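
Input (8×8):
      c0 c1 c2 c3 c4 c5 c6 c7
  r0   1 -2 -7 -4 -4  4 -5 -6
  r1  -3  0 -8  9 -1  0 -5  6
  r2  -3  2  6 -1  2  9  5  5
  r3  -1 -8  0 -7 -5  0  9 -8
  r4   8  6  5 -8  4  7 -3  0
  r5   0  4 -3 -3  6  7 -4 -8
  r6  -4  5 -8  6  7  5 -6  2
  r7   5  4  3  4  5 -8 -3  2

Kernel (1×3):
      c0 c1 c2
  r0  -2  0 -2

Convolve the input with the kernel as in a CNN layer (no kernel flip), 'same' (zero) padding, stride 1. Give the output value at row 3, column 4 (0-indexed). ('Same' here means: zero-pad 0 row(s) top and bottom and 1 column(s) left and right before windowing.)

14

The receptive field on the zero-padded input at this output position is [-7 -5 0]. Elementwise product with the kernel and sum: -7·-2 + 0·-2.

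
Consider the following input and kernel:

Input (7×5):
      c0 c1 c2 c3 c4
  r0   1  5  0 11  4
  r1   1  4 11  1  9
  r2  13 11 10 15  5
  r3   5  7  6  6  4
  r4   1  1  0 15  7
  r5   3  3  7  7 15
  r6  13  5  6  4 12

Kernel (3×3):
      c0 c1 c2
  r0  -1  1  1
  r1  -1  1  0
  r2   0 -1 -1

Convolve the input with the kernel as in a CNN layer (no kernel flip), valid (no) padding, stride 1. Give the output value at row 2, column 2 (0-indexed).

The receptive field on the input at this output position is [10 15 5 / 6 6 4 / 0 15 7]. Elementwise product with the kernel and sum: 10·-1 + 15·1 + 5·1 + 6·-1 + 6·1 + 15·-1 + 7·-1.

-12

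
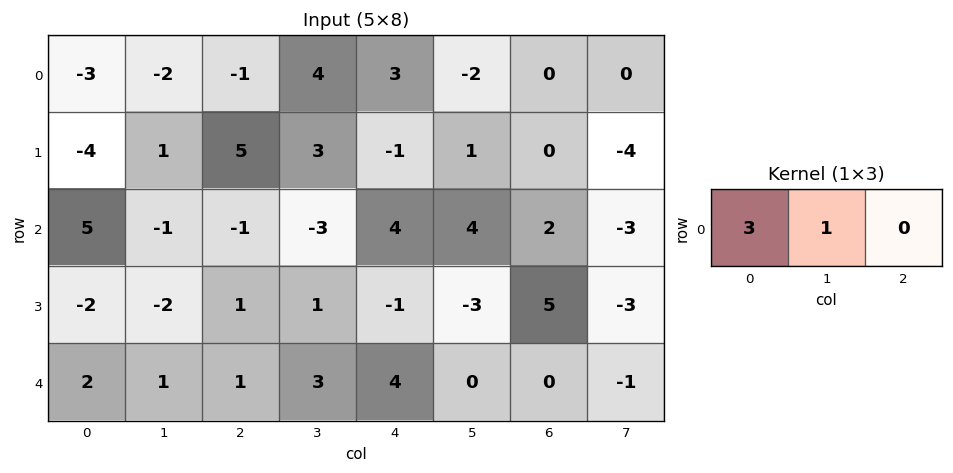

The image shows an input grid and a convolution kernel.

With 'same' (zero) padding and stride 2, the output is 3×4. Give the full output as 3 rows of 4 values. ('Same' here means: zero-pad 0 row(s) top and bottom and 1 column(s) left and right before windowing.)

-3 -7 15 -6
5 -4 -5 14
2 4 13 0

Output[0,0]: The receptive field on the zero-padded input at this output position is [0 -3 -2]. Elementwise product with the kernel and sum: 0·3 + -3·1.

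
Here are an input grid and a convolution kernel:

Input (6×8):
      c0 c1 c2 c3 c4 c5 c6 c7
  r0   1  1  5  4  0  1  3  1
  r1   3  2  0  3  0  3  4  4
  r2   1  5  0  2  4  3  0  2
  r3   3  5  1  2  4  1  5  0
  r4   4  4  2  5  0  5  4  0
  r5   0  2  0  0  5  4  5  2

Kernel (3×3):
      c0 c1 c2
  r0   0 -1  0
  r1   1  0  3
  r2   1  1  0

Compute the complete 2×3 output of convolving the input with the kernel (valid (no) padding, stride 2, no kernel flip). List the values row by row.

Output[0,0]: The receptive field on the input at this output position is [1 1 5 / 3 2 0 / 1 5 0]. Elementwise product with the kernel and sum: 1·-1 + 3·1 + 0·3 + 1·1 + 5·1.

8 -2 18
9 18 21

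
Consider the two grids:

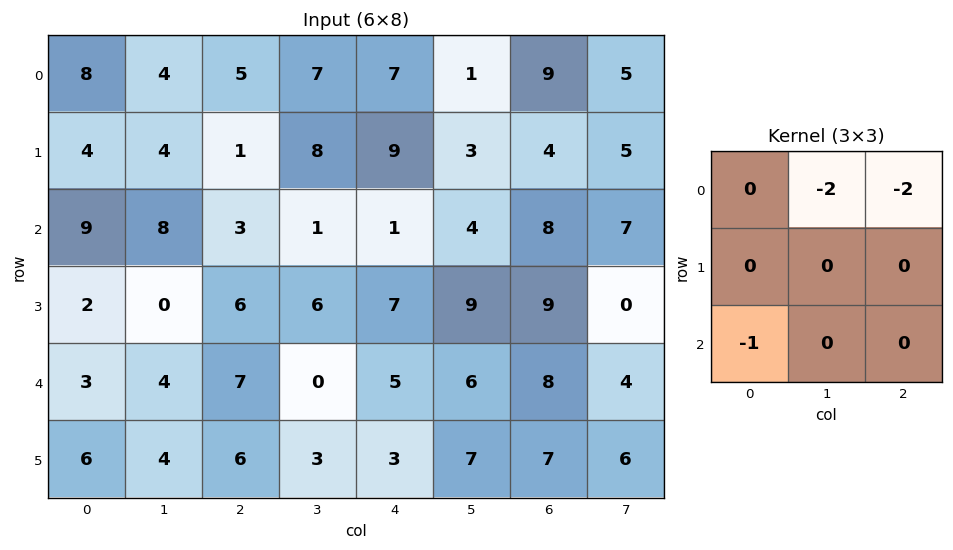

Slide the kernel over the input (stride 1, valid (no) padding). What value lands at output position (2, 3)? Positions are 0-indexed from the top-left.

-10

The receptive field on the input at this output position is [1 1 4 / 6 7 9 / 0 5 6]. Elementwise product with the kernel and sum: 1·-2 + 4·-2 + 0·-1.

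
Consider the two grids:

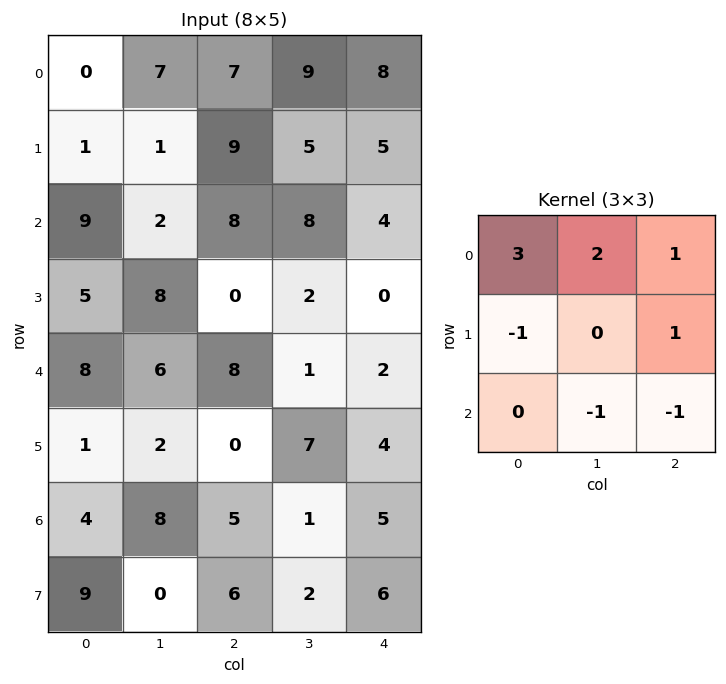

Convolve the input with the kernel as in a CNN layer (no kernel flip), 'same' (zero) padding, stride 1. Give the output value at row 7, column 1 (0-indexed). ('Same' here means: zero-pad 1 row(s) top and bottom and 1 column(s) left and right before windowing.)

30

The receptive field on the zero-padded input at this output position is [4 8 5 / 9 0 6 / 0 0 0]. Elementwise product with the kernel and sum: 4·3 + 8·2 + 5·1 + 9·-1 + 6·1 + 0·-1 + 0·-1.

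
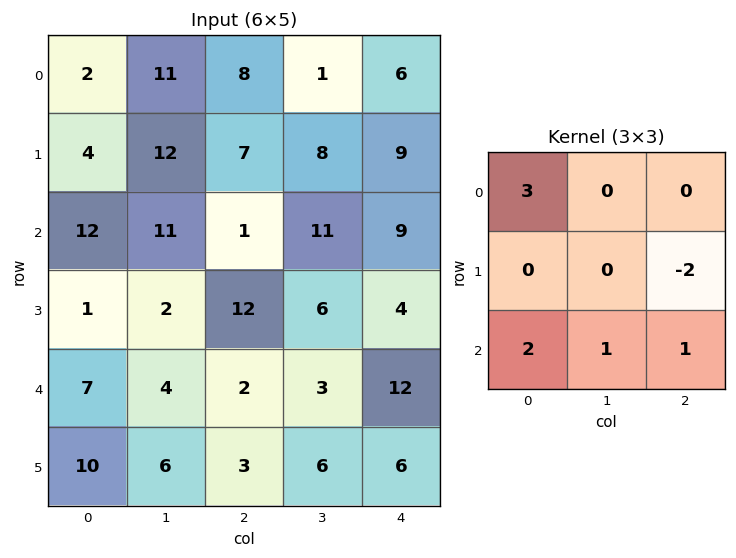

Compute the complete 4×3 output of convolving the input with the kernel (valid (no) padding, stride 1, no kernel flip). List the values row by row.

Output[0,0]: The receptive field on the input at this output position is [2 11 8 / 4 12 7 / 12 11 1]. Elementwise product with the kernel and sum: 2·3 + 7·-2 + 12·2 + 11·1 + 1·1.

28 51 28
26 36 37
32 34 14
28 21 30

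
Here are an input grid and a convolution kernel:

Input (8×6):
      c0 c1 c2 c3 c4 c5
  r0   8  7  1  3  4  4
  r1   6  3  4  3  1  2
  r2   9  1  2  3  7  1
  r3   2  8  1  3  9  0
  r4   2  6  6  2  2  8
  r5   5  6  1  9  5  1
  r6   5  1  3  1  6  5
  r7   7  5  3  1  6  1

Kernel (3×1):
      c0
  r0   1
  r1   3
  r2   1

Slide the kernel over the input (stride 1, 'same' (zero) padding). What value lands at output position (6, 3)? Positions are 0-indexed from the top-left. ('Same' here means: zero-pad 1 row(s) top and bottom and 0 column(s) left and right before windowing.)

13

The receptive field on the zero-padded input at this output position is [9 / 1 / 1]. Elementwise product with the kernel and sum: 9·1 + 1·3 + 1·1.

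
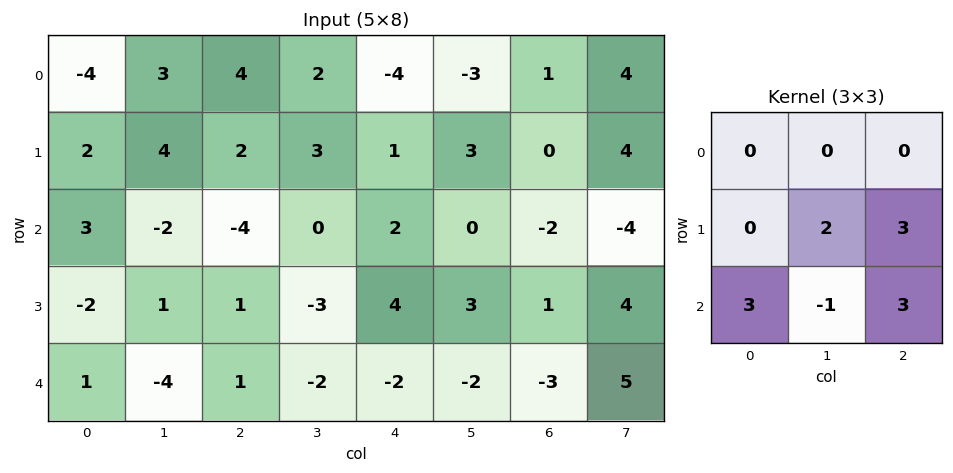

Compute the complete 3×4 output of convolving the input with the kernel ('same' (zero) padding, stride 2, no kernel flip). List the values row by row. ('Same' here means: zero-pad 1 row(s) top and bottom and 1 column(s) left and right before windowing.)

11 33 0 35
5 -15 0 4
-10 -4 -10 9

Output[0,0]: The receptive field on the zero-padded input at this output position is [0 0 0 / 0 -4 3 / 0 2 4]. Elementwise product with the kernel and sum: -4·2 + 3·3 + 0·3 + 2·-1 + 4·3.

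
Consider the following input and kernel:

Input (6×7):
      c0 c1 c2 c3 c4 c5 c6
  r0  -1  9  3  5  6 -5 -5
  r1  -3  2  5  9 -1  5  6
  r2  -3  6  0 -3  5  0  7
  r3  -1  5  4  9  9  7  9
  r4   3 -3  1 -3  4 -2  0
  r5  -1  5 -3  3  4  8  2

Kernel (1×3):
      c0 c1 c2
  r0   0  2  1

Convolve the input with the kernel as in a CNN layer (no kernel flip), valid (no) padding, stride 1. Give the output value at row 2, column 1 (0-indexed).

The receptive field on the input at this output position is [6 0 -3]. Elementwise product with the kernel and sum: 0·2 + -3·1.

-3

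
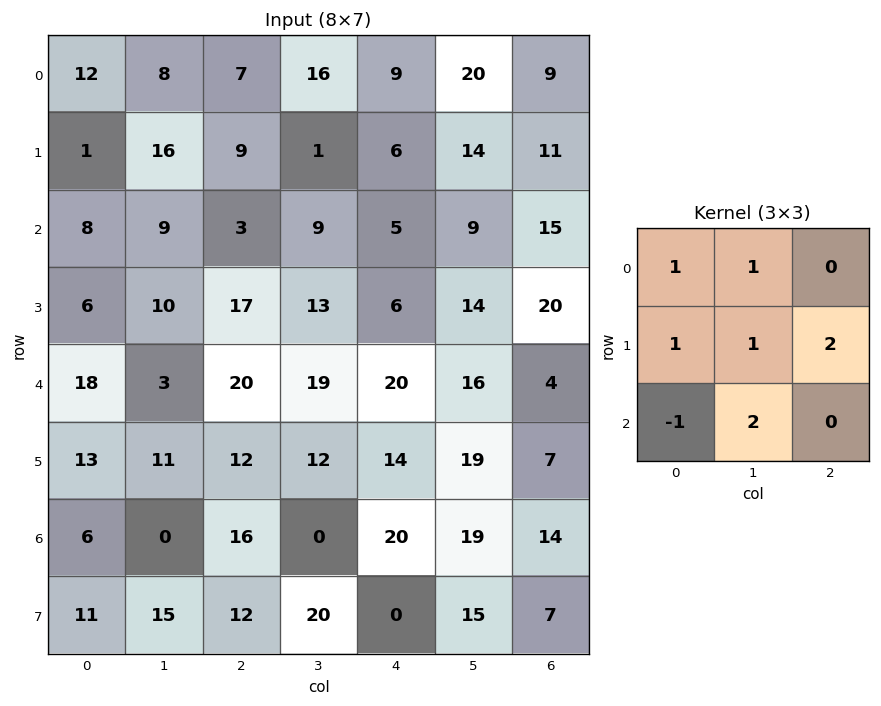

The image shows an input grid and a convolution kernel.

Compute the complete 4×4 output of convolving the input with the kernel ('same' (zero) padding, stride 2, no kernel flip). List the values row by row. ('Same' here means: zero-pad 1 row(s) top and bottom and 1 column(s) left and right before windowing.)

30 49 76 37
39 79 38 75
56 101 106 49
41 48 64 58

Output[0,0]: The receptive field on the zero-padded input at this output position is [0 0 0 / 0 12 8 / 0 1 16]. Elementwise product with the kernel and sum: 0·1 + 0·1 + 0·1 + 12·1 + 8·2 + 0·-1 + 1·2.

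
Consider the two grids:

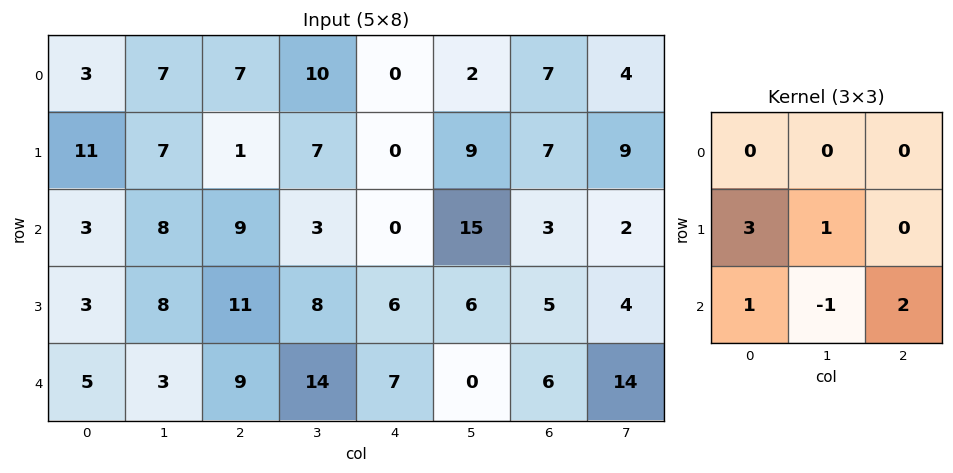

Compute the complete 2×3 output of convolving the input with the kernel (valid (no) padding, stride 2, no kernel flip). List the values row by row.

Output[0,0]: The receptive field on the input at this output position is [3 7 7 / 11 7 1 / 3 8 9]. Elementwise product with the kernel and sum: 11·3 + 7·1 + 3·1 + 8·-1 + 9·2.

53 16 0
37 50 43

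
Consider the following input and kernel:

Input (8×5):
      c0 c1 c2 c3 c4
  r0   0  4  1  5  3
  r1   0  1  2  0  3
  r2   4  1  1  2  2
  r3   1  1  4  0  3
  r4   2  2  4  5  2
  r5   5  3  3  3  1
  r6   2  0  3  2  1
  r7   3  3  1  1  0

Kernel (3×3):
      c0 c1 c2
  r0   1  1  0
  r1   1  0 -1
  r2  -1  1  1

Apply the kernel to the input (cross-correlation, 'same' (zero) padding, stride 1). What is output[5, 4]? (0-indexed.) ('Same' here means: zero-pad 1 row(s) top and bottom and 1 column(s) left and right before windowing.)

9

The receptive field on the zero-padded input at this output position is [5 2 0 / 3 1 0 / 2 1 0]. Elementwise product with the kernel and sum: 5·1 + 2·1 + 3·1 + 0·-1 + 2·-1 + 1·1 + 0·1.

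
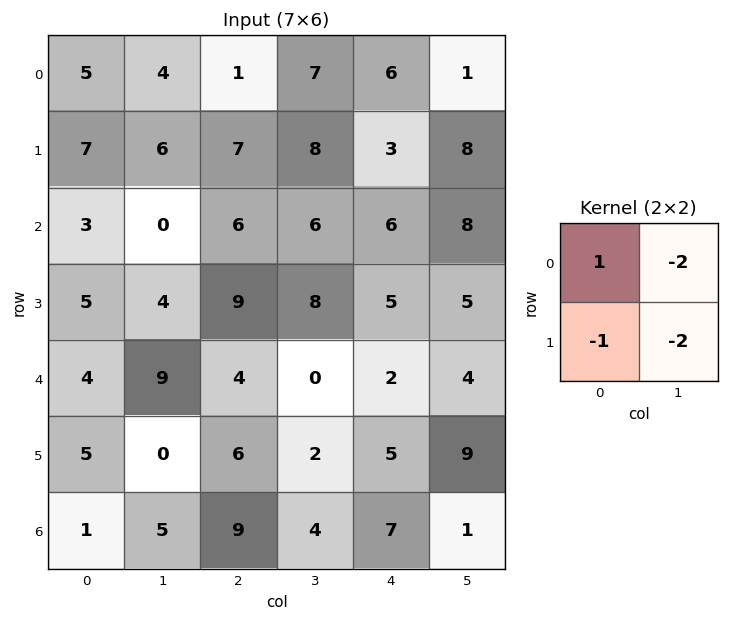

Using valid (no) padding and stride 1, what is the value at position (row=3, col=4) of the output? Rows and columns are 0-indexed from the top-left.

The receptive field on the input at this output position is [5 5 / 2 4]. Elementwise product with the kernel and sum: 5·1 + 5·-2 + 2·-1 + 4·-2.

-15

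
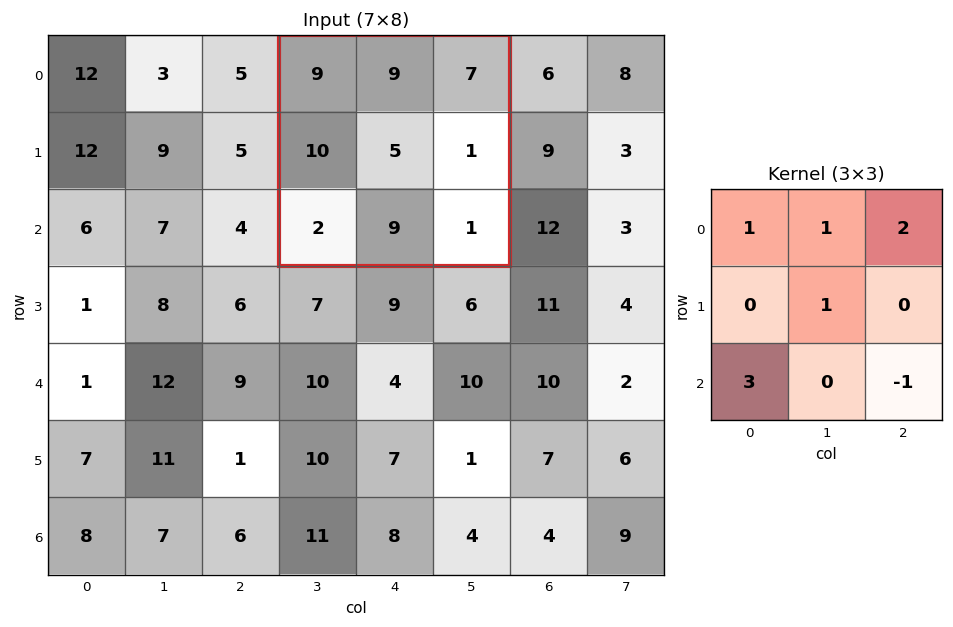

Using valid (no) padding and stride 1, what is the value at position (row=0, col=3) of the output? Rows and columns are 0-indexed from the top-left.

The receptive field on the input at this output position is [9 9 7 / 10 5 1 / 2 9 1]. Elementwise product with the kernel and sum: 9·1 + 9·1 + 7·2 + 5·1 + 2·3 + 1·-1.

42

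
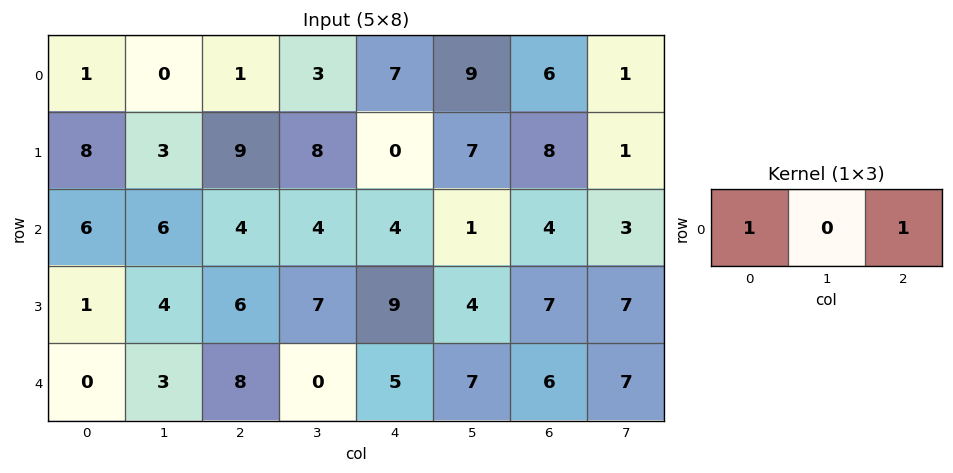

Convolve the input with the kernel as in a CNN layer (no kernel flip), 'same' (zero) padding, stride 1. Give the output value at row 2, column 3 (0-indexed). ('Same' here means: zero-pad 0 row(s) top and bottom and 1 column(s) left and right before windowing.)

The receptive field on the zero-padded input at this output position is [4 4 4]. Elementwise product with the kernel and sum: 4·1 + 4·1.

8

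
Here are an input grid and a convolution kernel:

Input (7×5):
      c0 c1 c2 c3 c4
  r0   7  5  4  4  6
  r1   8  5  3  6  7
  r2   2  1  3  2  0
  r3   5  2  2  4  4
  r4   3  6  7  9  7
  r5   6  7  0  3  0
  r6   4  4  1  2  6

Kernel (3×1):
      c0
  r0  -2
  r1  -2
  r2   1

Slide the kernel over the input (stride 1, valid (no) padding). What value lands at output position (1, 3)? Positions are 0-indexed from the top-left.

The receptive field on the input at this output position is [6 / 2 / 4]. Elementwise product with the kernel and sum: 6·-2 + 2·-2 + 4·1.

-12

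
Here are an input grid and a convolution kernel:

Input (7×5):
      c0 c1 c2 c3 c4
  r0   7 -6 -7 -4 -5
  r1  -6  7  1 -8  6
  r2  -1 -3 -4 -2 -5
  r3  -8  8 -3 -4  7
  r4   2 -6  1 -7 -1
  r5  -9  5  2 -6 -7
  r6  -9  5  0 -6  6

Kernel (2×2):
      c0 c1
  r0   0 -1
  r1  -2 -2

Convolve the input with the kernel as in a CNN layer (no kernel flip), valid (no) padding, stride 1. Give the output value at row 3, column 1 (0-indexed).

The receptive field on the input at this output position is [8 -3 / -6 1]. Elementwise product with the kernel and sum: -3·-1 + -6·-2 + 1·-2.

13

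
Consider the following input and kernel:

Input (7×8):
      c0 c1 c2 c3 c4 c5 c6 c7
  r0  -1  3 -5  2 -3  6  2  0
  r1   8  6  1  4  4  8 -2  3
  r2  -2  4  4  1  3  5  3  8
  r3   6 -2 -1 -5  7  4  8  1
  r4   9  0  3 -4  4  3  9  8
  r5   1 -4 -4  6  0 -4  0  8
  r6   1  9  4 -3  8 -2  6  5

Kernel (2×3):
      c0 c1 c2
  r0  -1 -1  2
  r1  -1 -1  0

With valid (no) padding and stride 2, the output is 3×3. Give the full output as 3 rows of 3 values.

Output[0,0]: The receptive field on the input at this output position is [-1 3 -5 / 8 6 1]. Elementwise product with the kernel and sum: -1·-1 + 3·-1 + -5·2 + 8·-1 + 6·-1.

-26 -8 -11
2 7 -13
0 7 15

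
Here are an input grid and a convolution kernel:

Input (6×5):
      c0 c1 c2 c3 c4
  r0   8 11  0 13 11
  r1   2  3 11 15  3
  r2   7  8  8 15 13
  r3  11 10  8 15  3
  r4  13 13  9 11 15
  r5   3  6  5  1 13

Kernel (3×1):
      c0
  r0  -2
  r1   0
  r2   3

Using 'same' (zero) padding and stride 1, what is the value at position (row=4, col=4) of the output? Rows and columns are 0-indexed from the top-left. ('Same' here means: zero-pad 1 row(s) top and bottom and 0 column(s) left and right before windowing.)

The receptive field on the zero-padded input at this output position is [3 / 15 / 13]. Elementwise product with the kernel and sum: 3·-2 + 13·3.

33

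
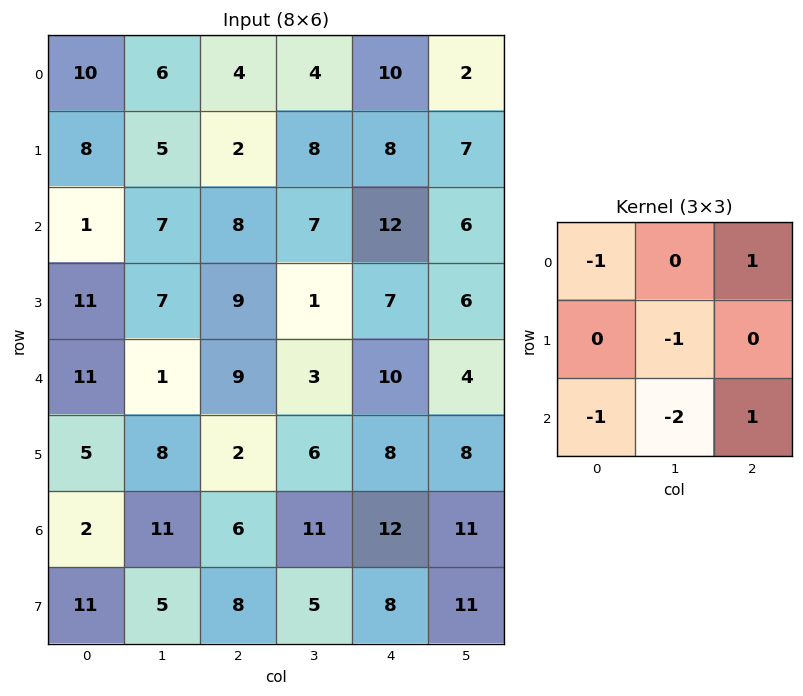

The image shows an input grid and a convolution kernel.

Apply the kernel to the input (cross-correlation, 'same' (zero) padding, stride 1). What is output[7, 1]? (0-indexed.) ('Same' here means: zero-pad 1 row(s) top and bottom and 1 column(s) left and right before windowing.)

-1

The receptive field on the zero-padded input at this output position is [2 11 6 / 11 5 8 / 0 0 0]. Elementwise product with the kernel and sum: 2·-1 + 6·1 + 5·-1 + 0·-1 + 0·-2 + 0·1.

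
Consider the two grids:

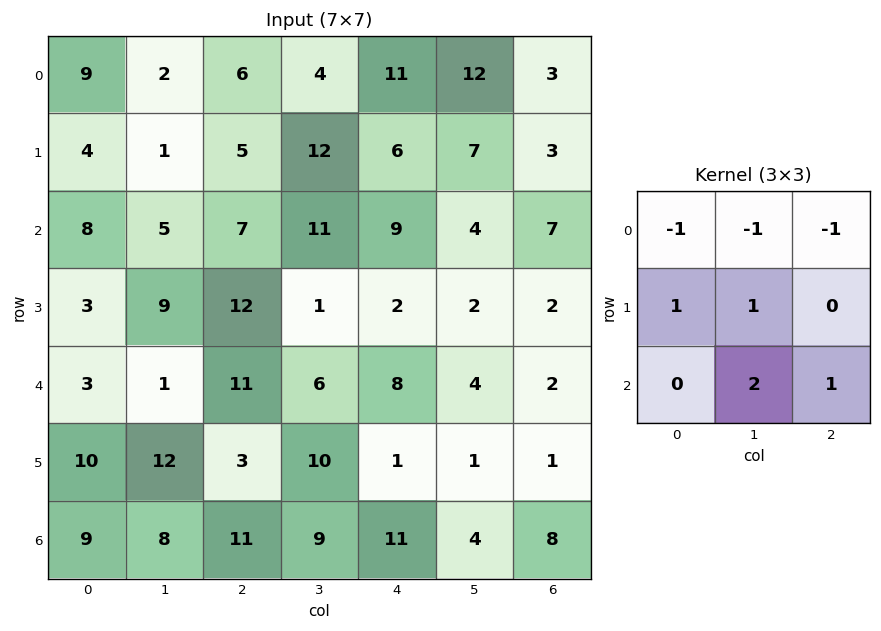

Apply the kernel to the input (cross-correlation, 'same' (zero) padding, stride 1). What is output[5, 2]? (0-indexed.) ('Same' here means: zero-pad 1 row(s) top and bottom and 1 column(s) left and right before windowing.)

28

The receptive field on the zero-padded input at this output position is [1 11 6 / 12 3 10 / 8 11 9]. Elementwise product with the kernel and sum: 1·-1 + 11·-1 + 6·-1 + 12·1 + 3·1 + 11·2 + 9·1.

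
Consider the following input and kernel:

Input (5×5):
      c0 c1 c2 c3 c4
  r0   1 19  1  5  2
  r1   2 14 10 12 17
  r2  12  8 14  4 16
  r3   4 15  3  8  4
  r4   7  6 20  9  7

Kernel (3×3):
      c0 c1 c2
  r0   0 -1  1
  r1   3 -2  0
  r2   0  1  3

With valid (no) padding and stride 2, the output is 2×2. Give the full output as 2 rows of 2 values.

10 55
54 35

Output[0,0]: The receptive field on the input at this output position is [1 19 1 / 2 14 10 / 12 8 14]. Elementwise product with the kernel and sum: 19·-1 + 1·1 + 2·3 + 14·-2 + 8·1 + 14·3.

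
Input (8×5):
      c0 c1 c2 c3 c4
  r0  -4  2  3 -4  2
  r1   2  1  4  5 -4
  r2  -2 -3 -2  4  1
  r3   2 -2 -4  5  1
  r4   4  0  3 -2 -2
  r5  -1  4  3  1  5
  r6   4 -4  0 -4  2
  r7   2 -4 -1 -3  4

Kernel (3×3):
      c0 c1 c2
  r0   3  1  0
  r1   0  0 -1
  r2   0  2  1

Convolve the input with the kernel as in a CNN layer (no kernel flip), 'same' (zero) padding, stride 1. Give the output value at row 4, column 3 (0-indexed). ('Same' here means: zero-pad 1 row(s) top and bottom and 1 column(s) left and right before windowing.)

2

The receptive field on the zero-padded input at this output position is [-4 5 1 / 3 -2 -2 / 3 1 5]. Elementwise product with the kernel and sum: -4·3 + 5·1 + -2·-1 + 1·2 + 5·1.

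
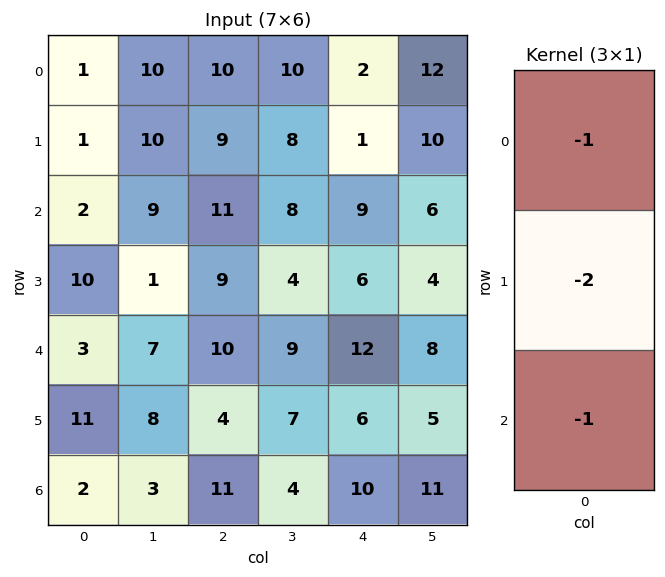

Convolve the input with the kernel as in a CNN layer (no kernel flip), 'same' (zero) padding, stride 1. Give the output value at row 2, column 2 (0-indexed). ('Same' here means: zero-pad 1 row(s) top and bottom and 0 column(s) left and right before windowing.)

-40

The receptive field on the zero-padded input at this output position is [9 / 11 / 9]. Elementwise product with the kernel and sum: 9·-1 + 11·-2 + 9·-1.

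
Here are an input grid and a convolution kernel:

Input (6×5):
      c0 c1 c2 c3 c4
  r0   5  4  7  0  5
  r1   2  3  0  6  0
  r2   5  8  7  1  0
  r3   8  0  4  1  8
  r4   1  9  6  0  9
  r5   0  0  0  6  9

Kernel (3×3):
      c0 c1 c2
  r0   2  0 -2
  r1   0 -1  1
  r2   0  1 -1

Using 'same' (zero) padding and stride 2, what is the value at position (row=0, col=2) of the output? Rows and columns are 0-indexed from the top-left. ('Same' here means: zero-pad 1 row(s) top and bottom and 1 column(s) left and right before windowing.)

-5

The receptive field on the zero-padded input at this output position is [0 0 0 / 0 5 0 / 6 0 0]. Elementwise product with the kernel and sum: 0·2 + 0·-2 + 5·-1 + 0·1 + 0·1 + 0·-1.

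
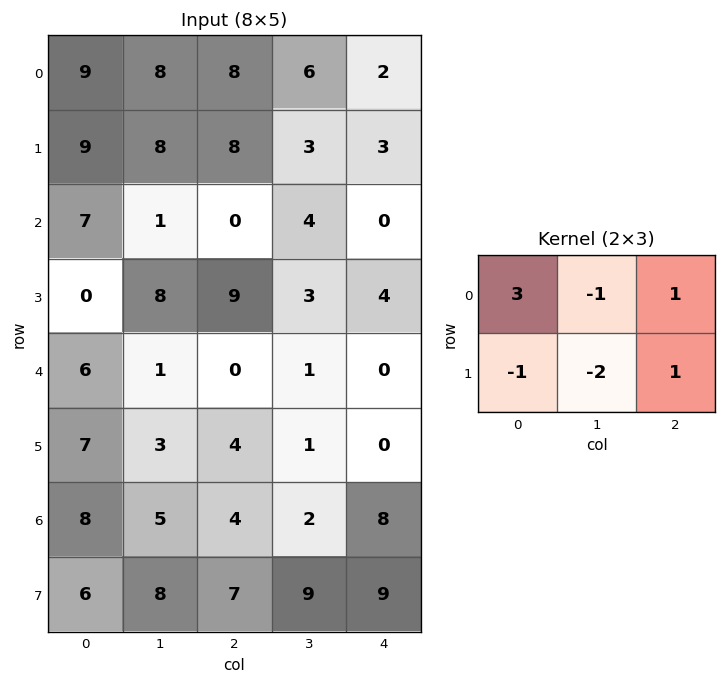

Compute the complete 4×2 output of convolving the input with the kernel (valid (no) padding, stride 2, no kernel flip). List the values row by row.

Output[0,0]: The receptive field on the input at this output position is [9 8 8 / 9 8 8]. Elementwise product with the kernel and sum: 9·3 + 8·-1 + 8·1 + 9·-1 + 8·-2 + 8·1.
Output[0,1]: The receptive field on the input at this output position is [8 6 2 / 8 3 3]. Elementwise product with the kernel and sum: 8·3 + 6·-1 + 2·1 + 8·-1 + 3·-2 + 3·1.

10 9
13 -15
8 -7
8 2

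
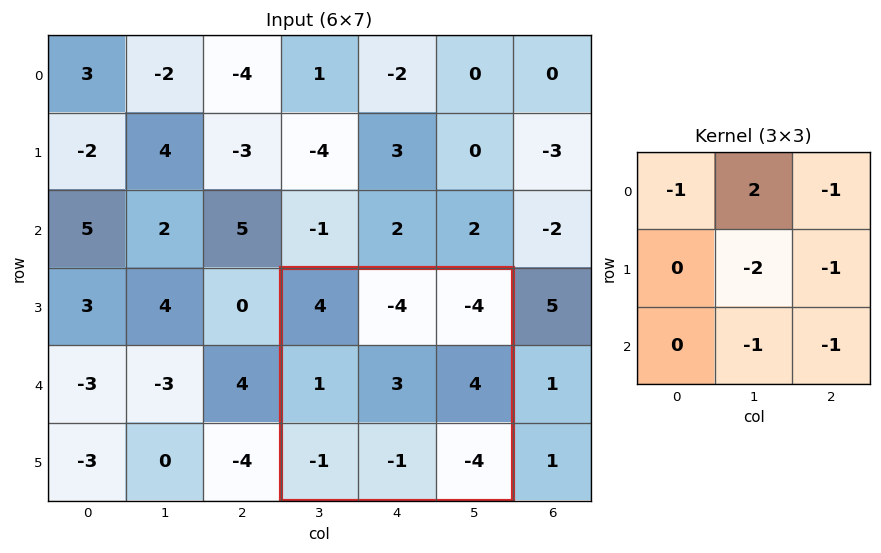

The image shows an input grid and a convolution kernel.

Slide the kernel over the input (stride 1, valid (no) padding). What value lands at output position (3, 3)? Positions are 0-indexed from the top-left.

-13

The receptive field on the input at this output position is [4 -4 -4 / 1 3 4 / -1 -1 -4]. Elementwise product with the kernel and sum: 4·-1 + -4·2 + -4·-1 + 3·-2 + 4·-1 + -1·-1 + -4·-1.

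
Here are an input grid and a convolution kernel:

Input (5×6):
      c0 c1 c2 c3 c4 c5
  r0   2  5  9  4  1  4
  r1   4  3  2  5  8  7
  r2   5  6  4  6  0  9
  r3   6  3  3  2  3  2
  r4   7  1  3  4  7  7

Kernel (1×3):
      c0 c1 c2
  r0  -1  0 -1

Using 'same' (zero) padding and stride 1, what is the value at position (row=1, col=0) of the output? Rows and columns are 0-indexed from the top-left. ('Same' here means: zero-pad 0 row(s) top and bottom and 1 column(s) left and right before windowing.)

The receptive field on the zero-padded input at this output position is [0 4 3]. Elementwise product with the kernel and sum: 0·-1 + 3·-1.

-3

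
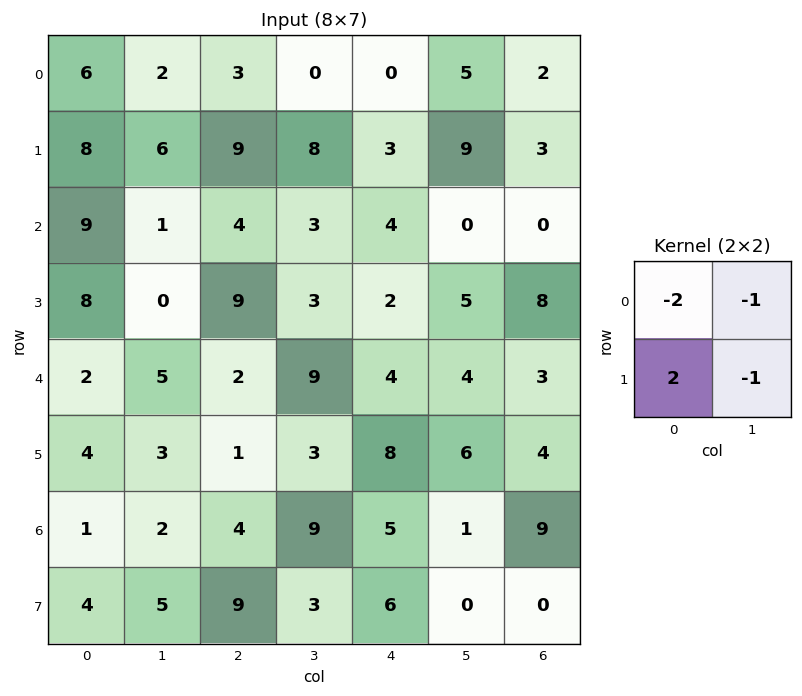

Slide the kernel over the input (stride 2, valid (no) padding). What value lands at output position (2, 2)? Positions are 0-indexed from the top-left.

-2

The receptive field on the input at this output position is [4 4 / 8 6]. Elementwise product with the kernel and sum: 4·-2 + 4·-1 + 8·2 + 6·-1.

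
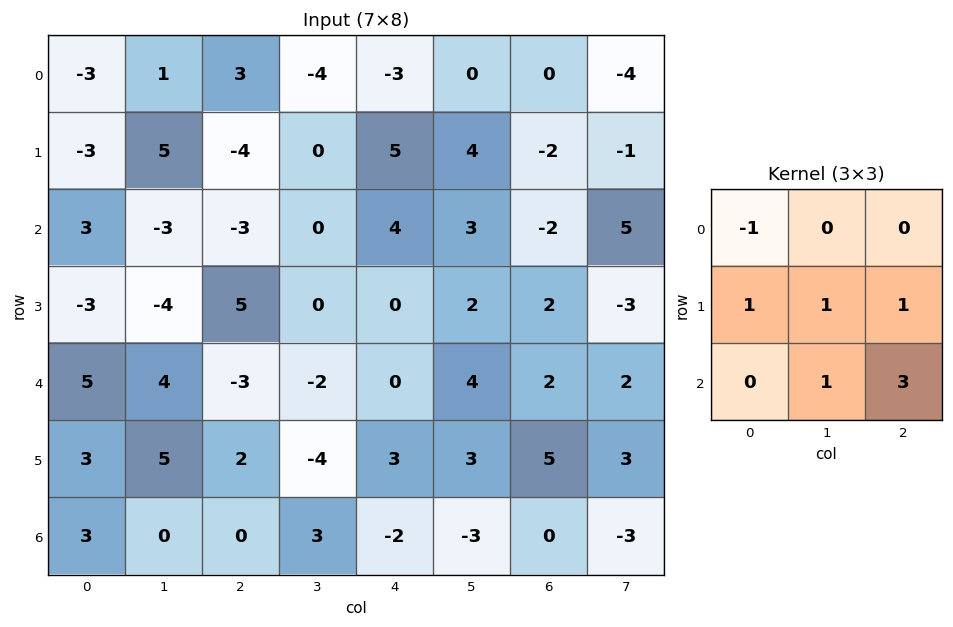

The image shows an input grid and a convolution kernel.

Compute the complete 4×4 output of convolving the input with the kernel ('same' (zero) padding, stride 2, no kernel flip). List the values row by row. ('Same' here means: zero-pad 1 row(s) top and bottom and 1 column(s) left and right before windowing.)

10 -4 10 -9
-15 -6 13 -5
27 -7 14 20
3 -2 2 -9

Output[0,0]: The receptive field on the zero-padded input at this output position is [0 0 0 / 0 -3 1 / 0 -3 5]. Elementwise product with the kernel and sum: 0·-1 + 0·1 + -3·1 + 1·1 + -3·1 + 5·3.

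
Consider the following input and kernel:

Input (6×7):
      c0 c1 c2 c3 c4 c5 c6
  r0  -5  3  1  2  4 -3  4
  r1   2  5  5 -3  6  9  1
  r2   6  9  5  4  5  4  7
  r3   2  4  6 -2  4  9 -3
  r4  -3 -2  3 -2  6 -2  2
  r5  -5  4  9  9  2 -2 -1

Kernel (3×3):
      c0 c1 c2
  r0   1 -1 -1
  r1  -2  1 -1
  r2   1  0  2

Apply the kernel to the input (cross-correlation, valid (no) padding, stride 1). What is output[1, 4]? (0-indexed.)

The receptive field on the input at this output position is [6 9 1 / 5 4 7 / 4 9 -3]. Elementwise product with the kernel and sum: 6·1 + 9·-1 + 1·-1 + 5·-2 + 4·1 + 7·-1 + 4·1 + -3·2.

-19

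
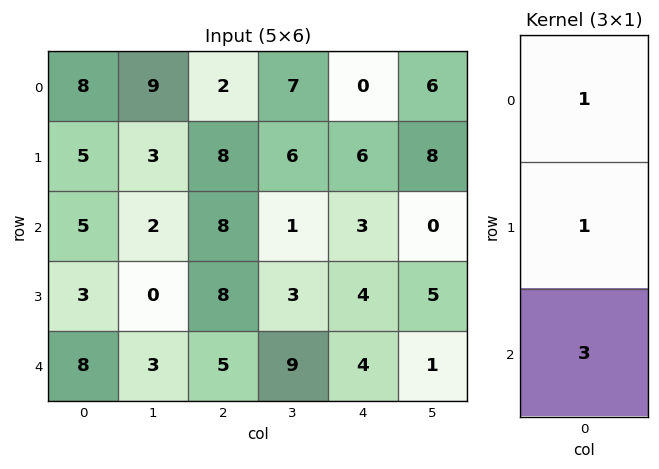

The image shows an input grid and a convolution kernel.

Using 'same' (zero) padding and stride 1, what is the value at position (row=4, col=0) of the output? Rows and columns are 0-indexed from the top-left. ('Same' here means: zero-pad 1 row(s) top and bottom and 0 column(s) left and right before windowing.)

11

The receptive field on the zero-padded input at this output position is [3 / 8 / 0]. Elementwise product with the kernel and sum: 3·1 + 8·1 + 0·3.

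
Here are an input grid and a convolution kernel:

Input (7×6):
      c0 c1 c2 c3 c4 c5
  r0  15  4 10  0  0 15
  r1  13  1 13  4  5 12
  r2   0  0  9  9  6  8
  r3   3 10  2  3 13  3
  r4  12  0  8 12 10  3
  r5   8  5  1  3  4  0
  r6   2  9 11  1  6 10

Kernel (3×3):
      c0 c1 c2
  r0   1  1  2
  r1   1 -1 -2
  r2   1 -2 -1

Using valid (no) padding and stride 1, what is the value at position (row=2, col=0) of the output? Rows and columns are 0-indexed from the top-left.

11

The receptive field on the input at this output position is [0 0 9 / 3 10 2 / 12 0 8]. Elementwise product with the kernel and sum: 0·1 + 0·1 + 9·2 + 3·1 + 10·-1 + 2·-2 + 12·1 + 0·-2 + 8·-1.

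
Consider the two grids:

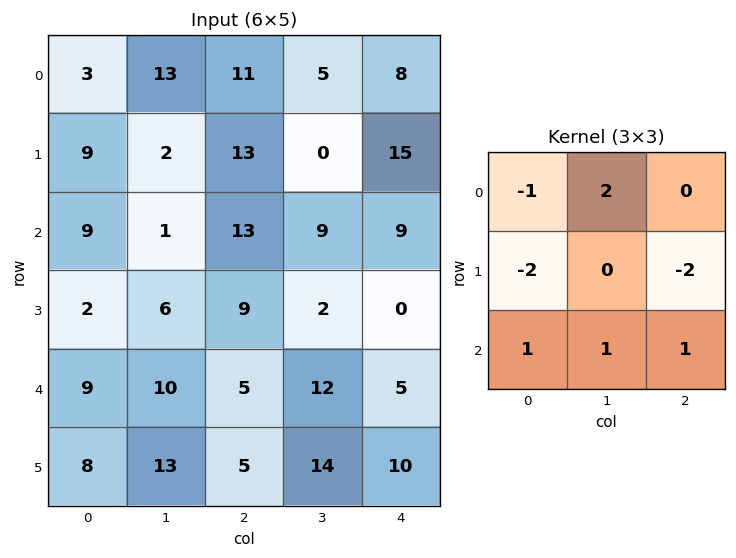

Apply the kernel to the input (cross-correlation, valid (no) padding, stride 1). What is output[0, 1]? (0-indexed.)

The receptive field on the input at this output position is [13 11 5 / 2 13 0 / 1 13 9]. Elementwise product with the kernel and sum: 13·-1 + 11·2 + 2·-2 + 0·-2 + 1·1 + 13·1 + 9·1.

28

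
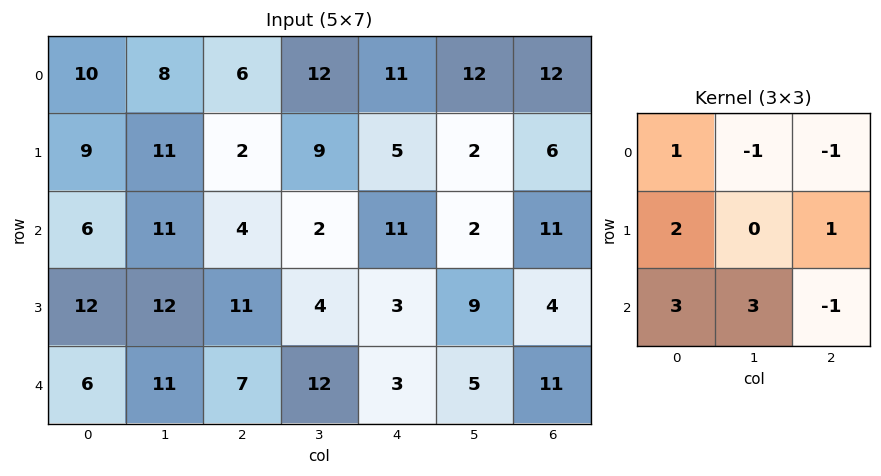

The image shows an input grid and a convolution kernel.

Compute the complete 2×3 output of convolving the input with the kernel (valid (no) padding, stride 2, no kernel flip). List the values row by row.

63 -1 31
70 70 21

Output[0,0]: The receptive field on the input at this output position is [10 8 6 / 9 11 2 / 6 11 4]. Elementwise product with the kernel and sum: 10·1 + 8·-1 + 6·-1 + 9·2 + 2·1 + 6·3 + 11·3 + 4·-1.
Output[0,1]: The receptive field on the input at this output position is [6 12 11 / 2 9 5 / 4 2 11]. Elementwise product with the kernel and sum: 6·1 + 12·-1 + 11·-1 + 2·2 + 5·1 + 4·3 + 2·3 + 11·-1.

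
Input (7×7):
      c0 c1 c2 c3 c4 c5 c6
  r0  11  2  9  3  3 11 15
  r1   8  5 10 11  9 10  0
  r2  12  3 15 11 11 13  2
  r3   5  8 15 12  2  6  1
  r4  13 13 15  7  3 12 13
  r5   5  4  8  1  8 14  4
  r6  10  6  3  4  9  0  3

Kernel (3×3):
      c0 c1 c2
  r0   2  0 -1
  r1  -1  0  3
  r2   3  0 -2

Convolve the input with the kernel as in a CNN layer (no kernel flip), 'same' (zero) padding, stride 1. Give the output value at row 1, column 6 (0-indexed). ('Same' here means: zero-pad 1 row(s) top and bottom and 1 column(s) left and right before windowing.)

The receptive field on the zero-padded input at this output position is [11 15 0 / 10 0 0 / 13 2 0]. Elementwise product with the kernel and sum: 11·2 + 0·-1 + 10·-1 + 0·3 + 13·3 + 0·-2.

51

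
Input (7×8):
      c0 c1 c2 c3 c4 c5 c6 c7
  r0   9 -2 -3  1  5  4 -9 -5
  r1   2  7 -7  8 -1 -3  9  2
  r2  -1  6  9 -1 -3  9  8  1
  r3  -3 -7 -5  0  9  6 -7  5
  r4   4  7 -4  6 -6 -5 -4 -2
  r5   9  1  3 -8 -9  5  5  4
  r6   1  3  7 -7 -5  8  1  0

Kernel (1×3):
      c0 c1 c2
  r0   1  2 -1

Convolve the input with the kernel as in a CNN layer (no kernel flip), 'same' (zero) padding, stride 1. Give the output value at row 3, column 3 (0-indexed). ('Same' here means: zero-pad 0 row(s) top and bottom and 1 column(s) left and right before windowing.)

-14

The receptive field on the zero-padded input at this output position is [-5 0 9]. Elementwise product with the kernel and sum: -5·1 + 0·2 + 9·-1.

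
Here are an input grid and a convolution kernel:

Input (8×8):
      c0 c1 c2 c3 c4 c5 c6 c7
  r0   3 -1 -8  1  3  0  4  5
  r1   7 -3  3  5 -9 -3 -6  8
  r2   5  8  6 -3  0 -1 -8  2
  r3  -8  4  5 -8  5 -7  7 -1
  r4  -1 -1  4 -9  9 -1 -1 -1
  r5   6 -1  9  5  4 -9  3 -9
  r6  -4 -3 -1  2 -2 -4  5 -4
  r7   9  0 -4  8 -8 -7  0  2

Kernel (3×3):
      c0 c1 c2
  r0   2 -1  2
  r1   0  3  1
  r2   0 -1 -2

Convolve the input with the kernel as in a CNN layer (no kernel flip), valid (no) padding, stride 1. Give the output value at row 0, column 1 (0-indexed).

22

The receptive field on the input at this output position is [-1 -8 1 / -3 3 5 / 8 6 -3]. Elementwise product with the kernel and sum: -1·2 + -8·-1 + 1·2 + 3·3 + 5·1 + 6·-1 + -3·-2.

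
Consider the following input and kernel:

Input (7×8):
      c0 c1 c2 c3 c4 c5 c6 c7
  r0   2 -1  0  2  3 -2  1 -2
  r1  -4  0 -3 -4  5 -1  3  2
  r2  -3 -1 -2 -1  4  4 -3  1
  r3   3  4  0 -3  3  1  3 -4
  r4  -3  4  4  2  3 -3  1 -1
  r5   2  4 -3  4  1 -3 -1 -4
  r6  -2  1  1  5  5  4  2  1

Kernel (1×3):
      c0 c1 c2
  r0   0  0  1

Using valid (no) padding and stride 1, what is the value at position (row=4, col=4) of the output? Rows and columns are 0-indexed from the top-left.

1

The receptive field on the input at this output position is [3 -3 1]. Elementwise product with the kernel and sum: 1·1.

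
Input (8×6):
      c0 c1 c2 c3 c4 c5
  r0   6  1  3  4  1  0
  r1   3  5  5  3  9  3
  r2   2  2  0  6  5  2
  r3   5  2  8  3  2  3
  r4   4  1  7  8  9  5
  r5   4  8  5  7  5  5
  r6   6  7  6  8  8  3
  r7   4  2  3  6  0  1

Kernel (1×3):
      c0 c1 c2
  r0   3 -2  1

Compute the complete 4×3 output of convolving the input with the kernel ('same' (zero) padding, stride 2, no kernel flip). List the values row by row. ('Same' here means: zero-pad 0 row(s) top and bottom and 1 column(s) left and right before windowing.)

Output[0,0]: The receptive field on the zero-padded input at this output position is [0 6 1]. Elementwise product with the kernel and sum: 0·3 + 6·-2 + 1·1.

-11 1 10
-2 12 10
-7 -3 11
-5 17 11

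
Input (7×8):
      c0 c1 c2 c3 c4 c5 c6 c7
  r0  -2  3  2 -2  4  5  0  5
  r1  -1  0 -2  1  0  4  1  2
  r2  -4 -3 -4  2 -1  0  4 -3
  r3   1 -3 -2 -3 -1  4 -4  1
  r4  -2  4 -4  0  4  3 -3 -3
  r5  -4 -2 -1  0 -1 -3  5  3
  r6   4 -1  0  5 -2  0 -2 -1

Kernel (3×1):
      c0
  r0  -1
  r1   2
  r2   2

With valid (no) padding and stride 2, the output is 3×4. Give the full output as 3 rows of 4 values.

Output[0,0]: The receptive field on the input at this output position is [-2 / -1 / -4]. Elementwise product with the kernel and sum: -2·-1 + -1·2 + -4·2.
Output[0,1]: The receptive field on the input at this output position is [2 / -2 / -4]. Elementwise product with the kernel and sum: 2·-1 + -2·2 + -4·2.

-8 -14 -6 10
2 -8 7 -18
2 2 -10 9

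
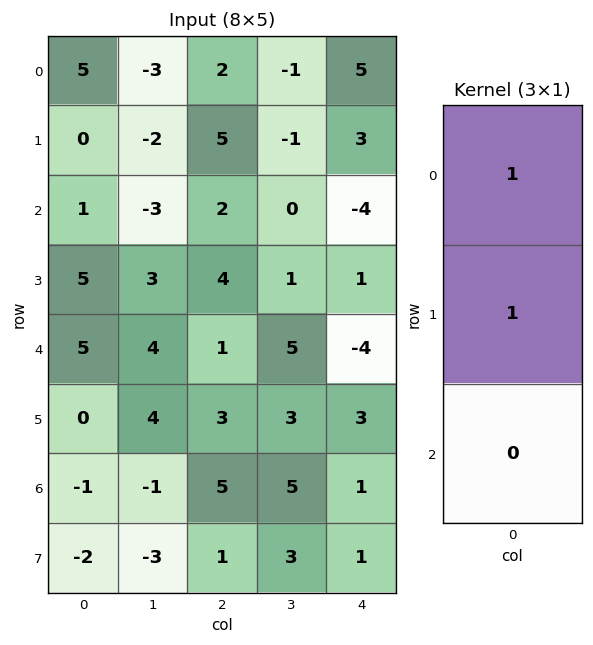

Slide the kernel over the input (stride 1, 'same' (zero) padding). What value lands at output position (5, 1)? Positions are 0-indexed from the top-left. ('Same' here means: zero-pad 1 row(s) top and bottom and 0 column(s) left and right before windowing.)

The receptive field on the zero-padded input at this output position is [4 / 4 / -1]. Elementwise product with the kernel and sum: 4·1 + 4·1.

8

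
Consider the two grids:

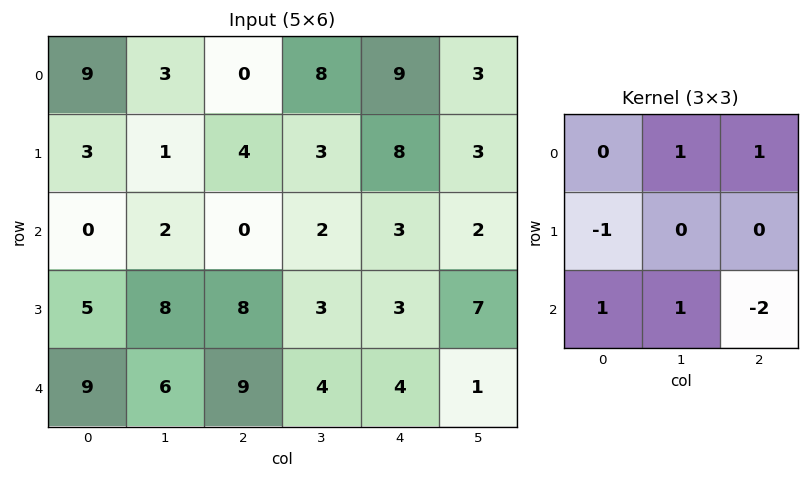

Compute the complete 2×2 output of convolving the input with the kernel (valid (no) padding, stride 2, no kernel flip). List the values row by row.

2 9
-6 2

Output[0,0]: The receptive field on the input at this output position is [9 3 0 / 3 1 4 / 0 2 0]. Elementwise product with the kernel and sum: 3·1 + 0·1 + 3·-1 + 0·1 + 2·1 + 0·-2.
Output[0,1]: The receptive field on the input at this output position is [0 8 9 / 4 3 8 / 0 2 3]. Elementwise product with the kernel and sum: 8·1 + 9·1 + 4·-1 + 0·1 + 2·1 + 3·-2.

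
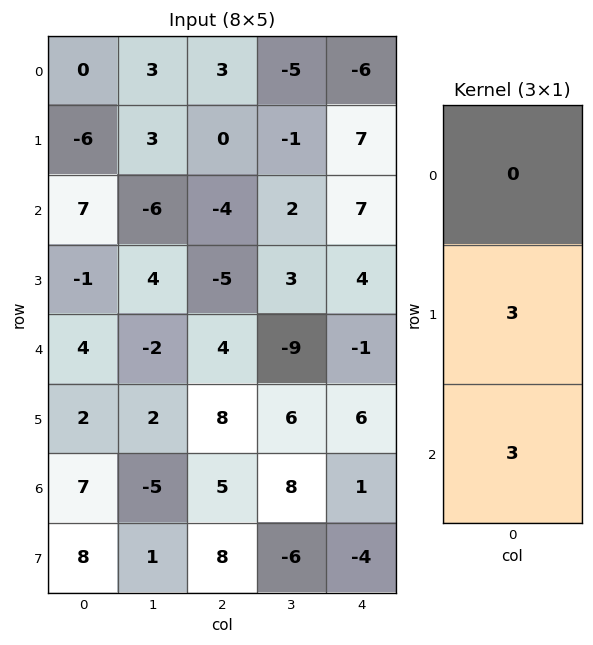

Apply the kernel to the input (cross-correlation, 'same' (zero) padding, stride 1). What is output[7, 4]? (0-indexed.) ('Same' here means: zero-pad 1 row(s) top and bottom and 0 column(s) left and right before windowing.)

The receptive field on the zero-padded input at this output position is [1 / -4 / 0]. Elementwise product with the kernel and sum: -4·3 + 0·3.

-12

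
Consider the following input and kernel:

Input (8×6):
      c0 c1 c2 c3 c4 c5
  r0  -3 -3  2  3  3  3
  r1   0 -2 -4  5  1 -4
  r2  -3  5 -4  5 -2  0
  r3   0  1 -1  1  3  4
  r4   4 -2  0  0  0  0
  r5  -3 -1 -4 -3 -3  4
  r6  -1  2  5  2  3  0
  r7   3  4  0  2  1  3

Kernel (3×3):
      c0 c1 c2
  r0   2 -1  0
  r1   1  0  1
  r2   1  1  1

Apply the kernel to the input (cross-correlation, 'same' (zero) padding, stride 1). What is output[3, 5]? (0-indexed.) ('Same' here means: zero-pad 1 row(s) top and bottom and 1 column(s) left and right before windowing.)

-1

The receptive field on the zero-padded input at this output position is [-2 0 0 / 3 4 0 / 0 0 0]. Elementwise product with the kernel and sum: -2·2 + 0·-1 + 3·1 + 0·1 + 0·1 + 0·1 + 0·1.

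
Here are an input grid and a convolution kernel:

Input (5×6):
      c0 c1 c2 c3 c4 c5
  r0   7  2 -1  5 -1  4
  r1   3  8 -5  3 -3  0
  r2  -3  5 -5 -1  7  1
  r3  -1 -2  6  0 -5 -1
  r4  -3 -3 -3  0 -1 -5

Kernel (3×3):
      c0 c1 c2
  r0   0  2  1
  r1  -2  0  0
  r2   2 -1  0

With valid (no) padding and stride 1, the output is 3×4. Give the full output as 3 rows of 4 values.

Output[0,0]: The receptive field on the input at this output position is [7 2 -1 / 3 8 -5 / -3 5 -5]. Elementwise product with the kernel and sum: 2·2 + -1·1 + 3·-2 + -3·2 + 5·-1.
Output[0,1]: The receptive field on the input at this output position is [2 -1 5 / 8 -5 3 / 5 -5 -1]. Elementwise product with the kernel and sum: -1·2 + 5·1 + 8·-2 + 5·2 + -5·-1.

-14 2 10 -13
17 -27 25 1
4 -10 -13 16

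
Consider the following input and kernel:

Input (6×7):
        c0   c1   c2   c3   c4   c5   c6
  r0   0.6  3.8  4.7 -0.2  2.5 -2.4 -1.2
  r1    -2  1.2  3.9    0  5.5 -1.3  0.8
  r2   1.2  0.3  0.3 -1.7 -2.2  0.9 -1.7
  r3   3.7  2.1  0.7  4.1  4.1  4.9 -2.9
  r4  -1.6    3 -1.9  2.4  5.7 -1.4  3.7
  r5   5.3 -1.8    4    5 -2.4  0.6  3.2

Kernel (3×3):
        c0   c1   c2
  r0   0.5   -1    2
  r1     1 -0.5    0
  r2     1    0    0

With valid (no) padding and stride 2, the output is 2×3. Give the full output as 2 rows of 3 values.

Output[0,0]: The receptive field on the input at this output position is [0.6 3.8 4.7 / -2 1.2 3.9 / 1.2 0.3 0.3]. Elementwise product with the kernel and sum: 0.6·0.5 + 3.8·-1 + 4.7·2 + -2·1 + 1.2·-0.5 + 1.2·1.

4.5 11.75 5.2
1.95 -5.8 1.95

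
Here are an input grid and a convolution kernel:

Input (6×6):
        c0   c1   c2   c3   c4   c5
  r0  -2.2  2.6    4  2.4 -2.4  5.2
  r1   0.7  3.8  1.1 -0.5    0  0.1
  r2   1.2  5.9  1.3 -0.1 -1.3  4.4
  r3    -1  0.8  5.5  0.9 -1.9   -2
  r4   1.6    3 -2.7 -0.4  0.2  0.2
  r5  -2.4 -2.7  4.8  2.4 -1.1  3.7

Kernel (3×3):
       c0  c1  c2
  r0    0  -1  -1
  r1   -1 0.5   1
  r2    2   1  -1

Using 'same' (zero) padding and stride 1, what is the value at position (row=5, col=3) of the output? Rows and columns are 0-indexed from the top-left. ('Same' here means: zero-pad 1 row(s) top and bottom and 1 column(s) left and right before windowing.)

-4.5

The receptive field on the zero-padded input at this output position is [-2.7 -0.4 0.2 / 4.8 2.4 -1.1 / 0 0 0]. Elementwise product with the kernel and sum: -0.4·-1 + 0.2·-1 + 4.8·-1 + 2.4·0.5 + -1.1·1 + 0·2 + 0·1 + 0·-1.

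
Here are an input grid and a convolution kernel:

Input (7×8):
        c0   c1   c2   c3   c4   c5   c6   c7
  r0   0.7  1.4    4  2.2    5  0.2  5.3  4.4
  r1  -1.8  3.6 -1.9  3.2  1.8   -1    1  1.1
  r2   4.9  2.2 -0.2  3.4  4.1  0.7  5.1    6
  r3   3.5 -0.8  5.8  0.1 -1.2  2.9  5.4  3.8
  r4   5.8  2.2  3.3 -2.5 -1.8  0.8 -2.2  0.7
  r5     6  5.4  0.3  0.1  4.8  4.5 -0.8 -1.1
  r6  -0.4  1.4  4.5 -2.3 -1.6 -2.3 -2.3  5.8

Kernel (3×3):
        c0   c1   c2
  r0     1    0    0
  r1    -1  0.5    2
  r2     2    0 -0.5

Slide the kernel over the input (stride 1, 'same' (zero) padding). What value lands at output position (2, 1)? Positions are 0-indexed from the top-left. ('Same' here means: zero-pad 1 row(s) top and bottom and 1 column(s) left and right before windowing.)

The receptive field on the zero-padded input at this output position is [-1.8 3.6 -1.9 / 4.9 2.2 -0.2 / 3.5 -0.8 5.8]. Elementwise product with the kernel and sum: -1.8·1 + 4.9·-1 + 2.2·0.5 + -0.2·2 + 3.5·2 + 5.8·-0.5.

-1.9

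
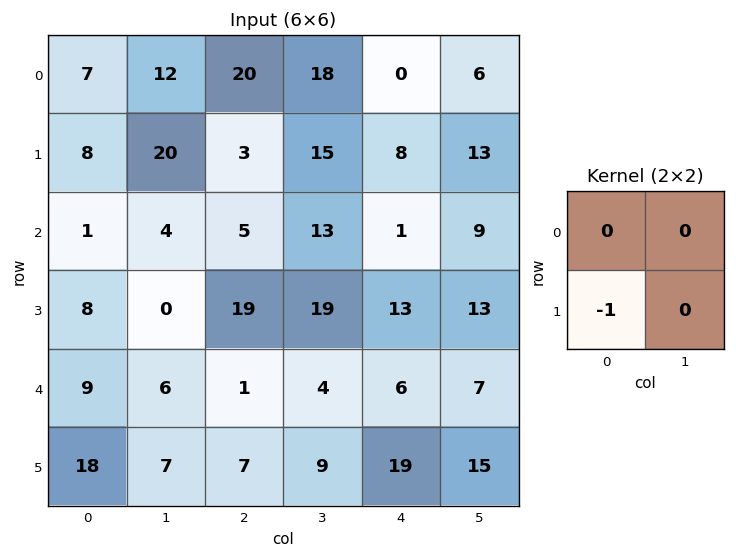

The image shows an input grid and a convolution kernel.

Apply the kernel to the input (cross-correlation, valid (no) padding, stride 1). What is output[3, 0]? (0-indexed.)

-9

The receptive field on the input at this output position is [8 0 / 9 6]. Elementwise product with the kernel and sum: 9·-1.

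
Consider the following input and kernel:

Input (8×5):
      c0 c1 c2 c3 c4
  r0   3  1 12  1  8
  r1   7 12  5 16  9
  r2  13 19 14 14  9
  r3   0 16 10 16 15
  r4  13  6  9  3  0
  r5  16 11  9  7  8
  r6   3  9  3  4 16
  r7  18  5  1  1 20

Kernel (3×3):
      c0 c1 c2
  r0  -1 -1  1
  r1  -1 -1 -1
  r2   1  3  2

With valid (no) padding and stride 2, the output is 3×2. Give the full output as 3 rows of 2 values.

Output[0,0]: The receptive field on the input at this output position is [3 1 12 / 7 12 5 / 13 19 14]. Elementwise product with the kernel and sum: 3·-1 + 1·-1 + 12·1 + 7·-1 + 12·-1 + 5·-1 + 13·1 + 19·3 + 14·2.

82 39
5 -42
-10 11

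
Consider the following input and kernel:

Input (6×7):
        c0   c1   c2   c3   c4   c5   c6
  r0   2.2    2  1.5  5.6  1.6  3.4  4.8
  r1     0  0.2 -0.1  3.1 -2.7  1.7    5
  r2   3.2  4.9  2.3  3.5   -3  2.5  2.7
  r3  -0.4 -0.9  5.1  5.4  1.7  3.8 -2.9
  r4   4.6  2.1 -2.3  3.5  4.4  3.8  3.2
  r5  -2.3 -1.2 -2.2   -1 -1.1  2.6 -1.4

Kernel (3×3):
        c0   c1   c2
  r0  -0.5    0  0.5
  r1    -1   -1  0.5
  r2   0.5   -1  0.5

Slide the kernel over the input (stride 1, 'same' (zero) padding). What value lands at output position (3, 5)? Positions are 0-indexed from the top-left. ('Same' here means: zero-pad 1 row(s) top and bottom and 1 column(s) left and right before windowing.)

The receptive field on the zero-padded input at this output position is [-3 2.5 2.7 / 1.7 3.8 -2.9 / 4.4 3.8 3.2]. Elementwise product with the kernel and sum: -3·-0.5 + 2.7·0.5 + 1.7·-1 + 3.8·-1 + -2.9·0.5 + 4.4·0.5 + 3.8·-1 + 3.2·0.5.

-4.1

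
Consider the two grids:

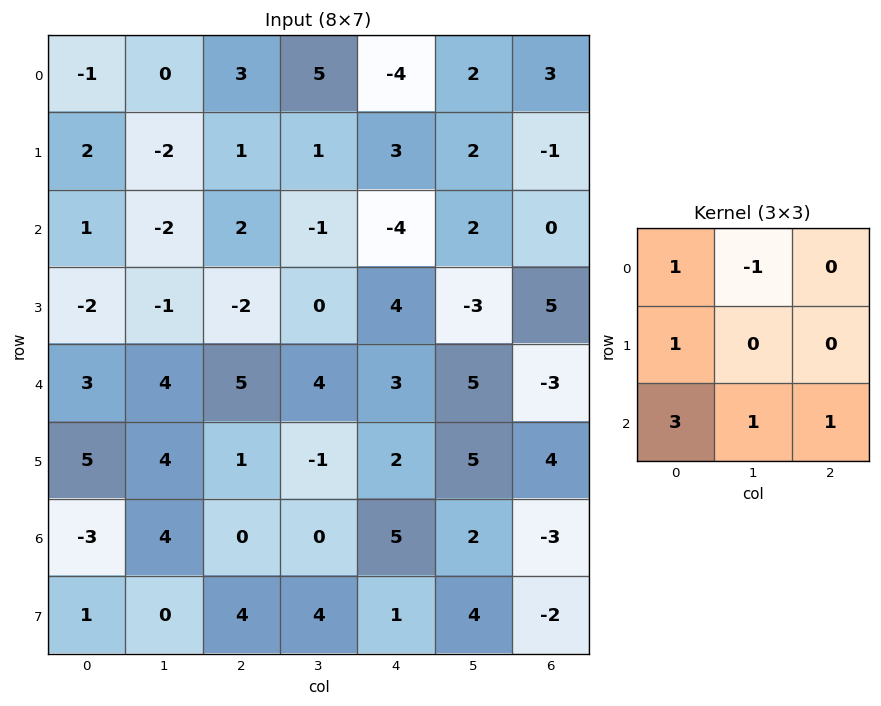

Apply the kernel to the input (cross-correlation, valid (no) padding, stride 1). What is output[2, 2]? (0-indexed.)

The receptive field on the input at this output position is [2 -1 -4 / -2 0 4 / 5 4 3]. Elementwise product with the kernel and sum: 2·1 + -1·-1 + -2·1 + 5·3 + 4·1 + 3·1.

23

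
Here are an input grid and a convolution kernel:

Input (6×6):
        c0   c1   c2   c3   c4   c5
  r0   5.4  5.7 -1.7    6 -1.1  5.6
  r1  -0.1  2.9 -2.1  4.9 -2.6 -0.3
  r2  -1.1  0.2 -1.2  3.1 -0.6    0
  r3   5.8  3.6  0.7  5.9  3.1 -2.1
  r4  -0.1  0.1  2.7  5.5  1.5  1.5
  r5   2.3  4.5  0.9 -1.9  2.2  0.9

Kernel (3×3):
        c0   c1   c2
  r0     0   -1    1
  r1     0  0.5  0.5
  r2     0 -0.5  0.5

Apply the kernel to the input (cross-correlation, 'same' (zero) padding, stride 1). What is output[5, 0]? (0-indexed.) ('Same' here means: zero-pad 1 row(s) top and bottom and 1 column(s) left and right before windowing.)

3.6

The receptive field on the zero-padded input at this output position is [0 -0.1 0.1 / 0 2.3 4.5 / 0 0 0]. Elementwise product with the kernel and sum: -0.1·-1 + 0.1·1 + 2.3·0.5 + 4.5·0.5 + 0·-0.5 + 0·0.5.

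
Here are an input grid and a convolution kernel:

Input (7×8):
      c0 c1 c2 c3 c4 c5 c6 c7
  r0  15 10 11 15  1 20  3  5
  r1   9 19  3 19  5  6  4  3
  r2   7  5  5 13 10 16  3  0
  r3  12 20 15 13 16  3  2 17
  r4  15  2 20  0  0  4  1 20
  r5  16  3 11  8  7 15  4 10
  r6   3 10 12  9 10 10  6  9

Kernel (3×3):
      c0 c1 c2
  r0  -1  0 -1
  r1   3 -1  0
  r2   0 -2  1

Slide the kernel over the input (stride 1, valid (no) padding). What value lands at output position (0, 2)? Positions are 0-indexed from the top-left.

The receptive field on the input at this output position is [11 15 1 / 3 19 5 / 5 13 10]. Elementwise product with the kernel and sum: 11·-1 + 1·-1 + 3·3 + 19·-1 + 13·-2 + 10·1.

-38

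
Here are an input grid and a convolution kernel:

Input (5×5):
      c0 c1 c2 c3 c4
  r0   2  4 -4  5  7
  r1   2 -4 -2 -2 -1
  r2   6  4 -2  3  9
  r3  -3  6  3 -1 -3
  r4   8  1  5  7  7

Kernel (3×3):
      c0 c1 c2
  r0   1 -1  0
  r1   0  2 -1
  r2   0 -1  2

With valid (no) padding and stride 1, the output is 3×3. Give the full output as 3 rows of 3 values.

-16 14 3
16 -14 -8
20 22 3

Output[0,0]: The receptive field on the input at this output position is [2 4 -4 / 2 -4 -2 / 6 4 -2]. Elementwise product with the kernel and sum: 2·1 + 4·-1 + -4·2 + -2·-1 + 4·-1 + -2·2.
Output[0,1]: The receptive field on the input at this output position is [4 -4 5 / -4 -2 -2 / 4 -2 3]. Elementwise product with the kernel and sum: 4·1 + -4·-1 + -2·2 + -2·-1 + -2·-1 + 3·2.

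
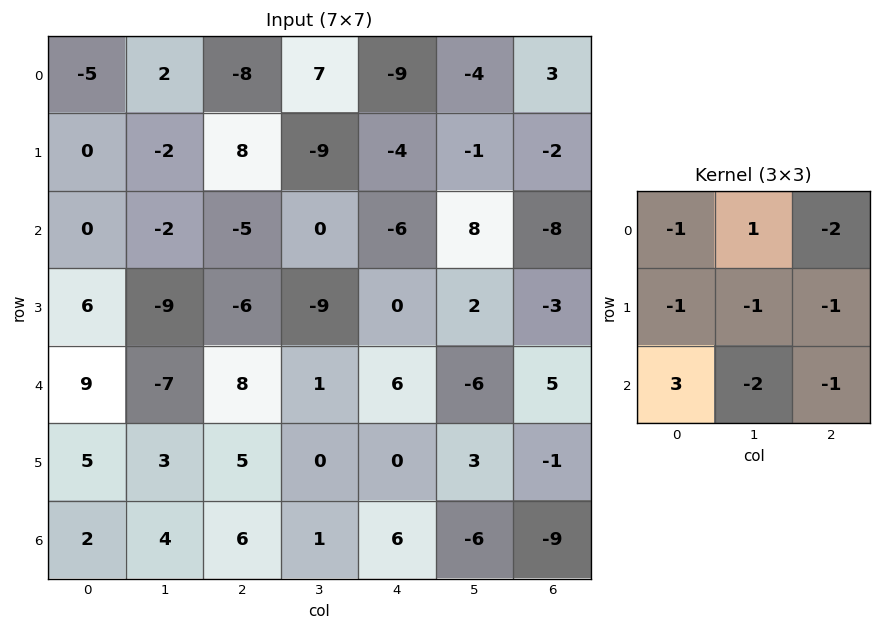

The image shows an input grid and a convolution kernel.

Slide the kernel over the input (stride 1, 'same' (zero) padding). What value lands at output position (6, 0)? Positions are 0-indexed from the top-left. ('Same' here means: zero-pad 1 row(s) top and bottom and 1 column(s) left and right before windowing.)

The receptive field on the zero-padded input at this output position is [0 5 3 / 0 2 4 / 0 0 0]. Elementwise product with the kernel and sum: 0·-1 + 5·1 + 3·-2 + 0·-1 + 2·-1 + 4·-1 + 0·3 + 0·-2 + 0·-1.

-7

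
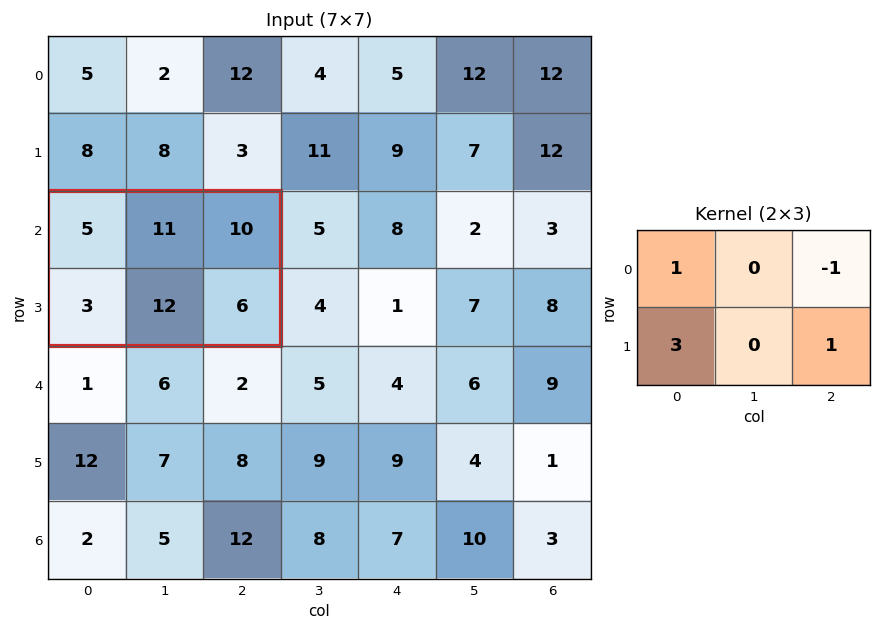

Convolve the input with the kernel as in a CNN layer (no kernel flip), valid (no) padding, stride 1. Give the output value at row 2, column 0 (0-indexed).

The receptive field on the input at this output position is [5 11 10 / 3 12 6]. Elementwise product with the kernel and sum: 5·1 + 10·-1 + 3·3 + 6·1.

10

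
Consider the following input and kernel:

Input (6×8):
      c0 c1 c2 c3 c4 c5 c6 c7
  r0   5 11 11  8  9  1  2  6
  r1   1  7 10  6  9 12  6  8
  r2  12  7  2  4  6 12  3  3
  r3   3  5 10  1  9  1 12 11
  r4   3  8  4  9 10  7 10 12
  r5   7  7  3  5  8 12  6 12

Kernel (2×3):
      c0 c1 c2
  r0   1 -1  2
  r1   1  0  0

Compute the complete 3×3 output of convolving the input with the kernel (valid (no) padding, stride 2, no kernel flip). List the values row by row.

Output[0,0]: The receptive field on the input at this output position is [5 11 11 / 1 7 10]. Elementwise product with the kernel and sum: 5·1 + 11·-1 + 11·2 + 1·1.
Output[0,1]: The receptive field on the input at this output position is [11 8 9 / 10 6 9]. Elementwise product with the kernel and sum: 11·1 + 8·-1 + 9·2 + 10·1.

17 31 21
12 20 9
10 18 31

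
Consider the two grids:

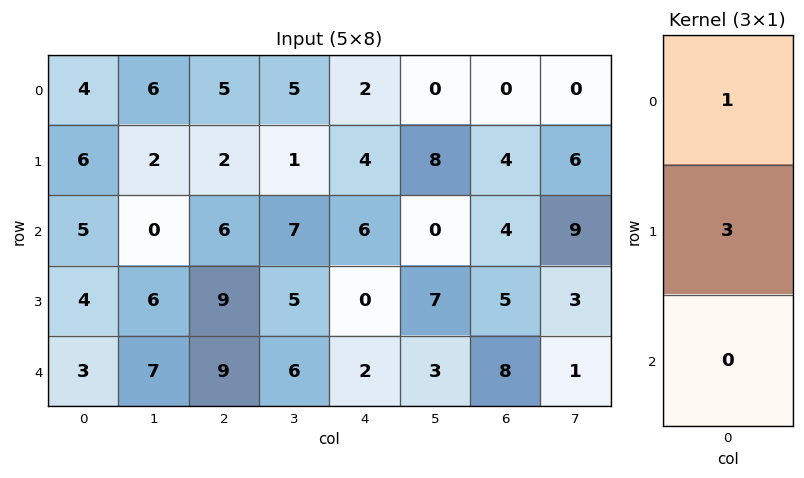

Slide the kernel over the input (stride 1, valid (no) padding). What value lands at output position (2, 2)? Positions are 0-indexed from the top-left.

The receptive field on the input at this output position is [6 / 9 / 9]. Elementwise product with the kernel and sum: 6·1 + 9·3.

33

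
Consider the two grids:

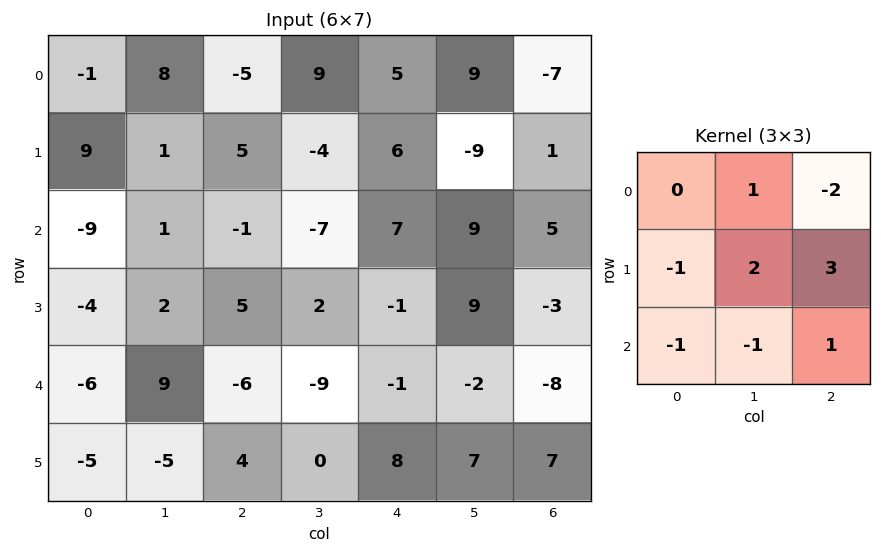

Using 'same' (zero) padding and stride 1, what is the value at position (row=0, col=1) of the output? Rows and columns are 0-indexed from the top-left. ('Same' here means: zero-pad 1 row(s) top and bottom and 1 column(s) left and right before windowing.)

-3

The receptive field on the zero-padded input at this output position is [0 0 0 / -1 8 -5 / 9 1 5]. Elementwise product with the kernel and sum: 0·1 + 0·-2 + -1·-1 + 8·2 + -5·3 + 9·-1 + 1·-1 + 5·1.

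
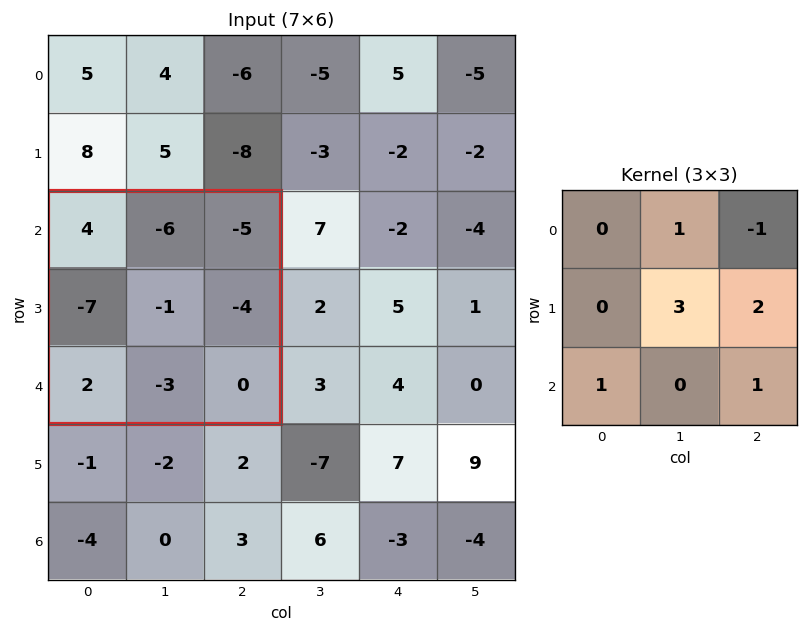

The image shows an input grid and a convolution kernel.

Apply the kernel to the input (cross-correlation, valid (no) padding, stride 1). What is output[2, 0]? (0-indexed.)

The receptive field on the input at this output position is [4 -6 -5 / -7 -1 -4 / 2 -3 0]. Elementwise product with the kernel and sum: -6·1 + -5·-1 + -1·3 + -4·2 + 2·1 + 0·1.

-10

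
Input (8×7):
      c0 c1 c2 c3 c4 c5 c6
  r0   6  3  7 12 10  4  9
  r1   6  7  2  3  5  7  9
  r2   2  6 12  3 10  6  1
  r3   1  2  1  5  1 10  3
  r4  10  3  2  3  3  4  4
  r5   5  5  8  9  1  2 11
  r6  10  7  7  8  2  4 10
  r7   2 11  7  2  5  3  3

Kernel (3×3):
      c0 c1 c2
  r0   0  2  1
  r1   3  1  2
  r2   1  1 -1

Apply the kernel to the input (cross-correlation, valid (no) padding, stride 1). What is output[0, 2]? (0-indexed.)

The receptive field on the input at this output position is [7 12 10 / 2 3 5 / 12 3 10]. Elementwise product with the kernel and sum: 12·2 + 10·1 + 2·3 + 3·1 + 5·2 + 12·1 + 3·1 + 10·-1.

58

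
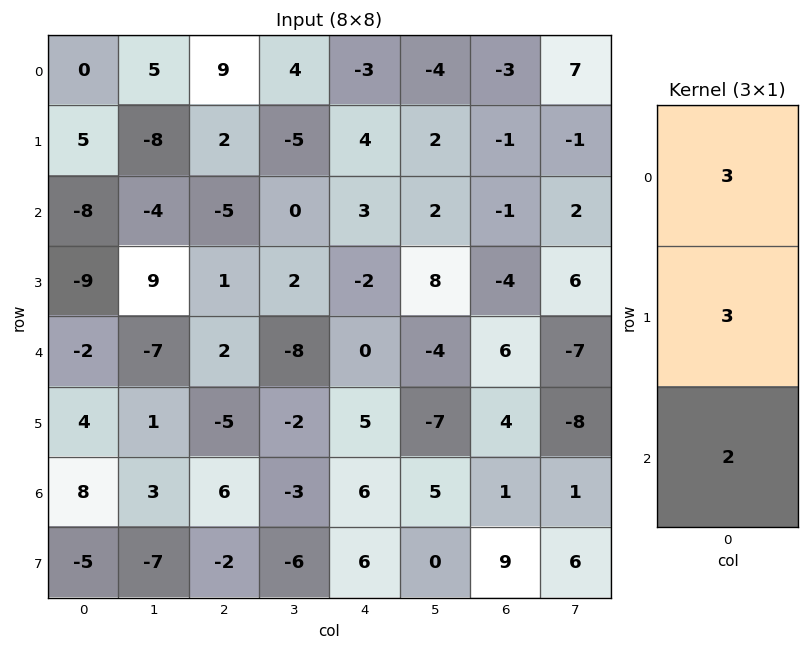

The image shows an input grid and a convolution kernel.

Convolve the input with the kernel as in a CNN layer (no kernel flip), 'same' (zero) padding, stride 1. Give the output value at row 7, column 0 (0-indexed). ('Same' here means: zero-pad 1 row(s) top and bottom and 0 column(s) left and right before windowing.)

9

The receptive field on the zero-padded input at this output position is [8 / -5 / 0]. Elementwise product with the kernel and sum: 8·3 + -5·3 + 0·2.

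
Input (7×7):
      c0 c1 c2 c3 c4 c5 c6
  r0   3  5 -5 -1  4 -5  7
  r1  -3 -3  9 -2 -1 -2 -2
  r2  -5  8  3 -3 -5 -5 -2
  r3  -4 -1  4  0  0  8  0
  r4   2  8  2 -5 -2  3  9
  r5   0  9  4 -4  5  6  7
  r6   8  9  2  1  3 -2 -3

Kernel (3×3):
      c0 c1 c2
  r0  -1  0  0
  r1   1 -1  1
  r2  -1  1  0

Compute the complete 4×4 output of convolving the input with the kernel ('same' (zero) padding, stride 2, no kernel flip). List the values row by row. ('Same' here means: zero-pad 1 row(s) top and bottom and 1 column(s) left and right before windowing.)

-1 21 -9 -12
9 10 -1 -9
6 -3 9 -13
1 -1 0 -5

Output[0,0]: The receptive field on the zero-padded input at this output position is [0 0 0 / 0 3 5 / 0 -3 -3]. Elementwise product with the kernel and sum: 0·-1 + 0·1 + 3·-1 + 5·1 + 0·-1 + -3·1.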